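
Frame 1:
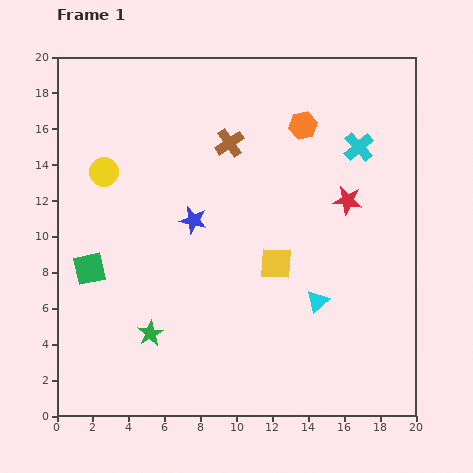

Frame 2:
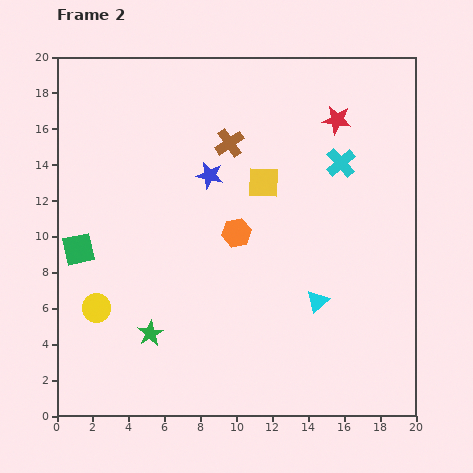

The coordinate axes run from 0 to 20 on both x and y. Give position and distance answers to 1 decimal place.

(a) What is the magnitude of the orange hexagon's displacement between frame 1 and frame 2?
7.0

The orange hexagon moved from (13.7, 16.2) to (10.0, 10.2), a distance of √(3.7² + 6.0²) ≈ 7.0.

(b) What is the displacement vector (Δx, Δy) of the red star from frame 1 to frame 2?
(-0.6, 4.5)

The red star was at (16.2, 12.0) in frame 1 and (15.6, 16.5) in frame 2.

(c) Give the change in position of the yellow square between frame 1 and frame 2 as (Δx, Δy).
(-0.7, 4.5)

The yellow square was at (12.2, 8.5) in frame 1 and (11.5, 13.0) in frame 2.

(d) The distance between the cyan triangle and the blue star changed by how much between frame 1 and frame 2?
+1.0

Distance in frame 1: 8.2. Distance in frame 2: 9.2.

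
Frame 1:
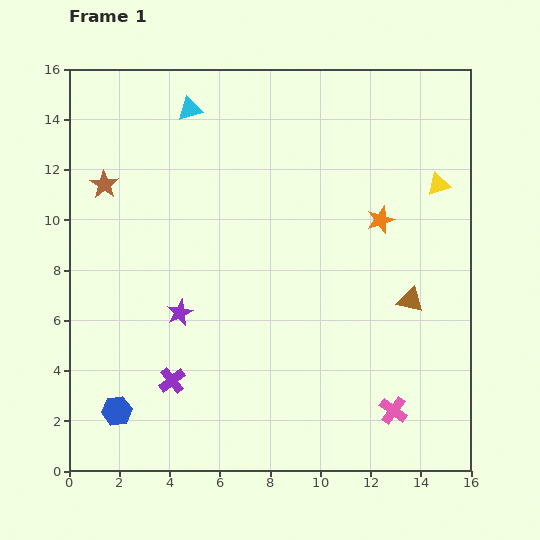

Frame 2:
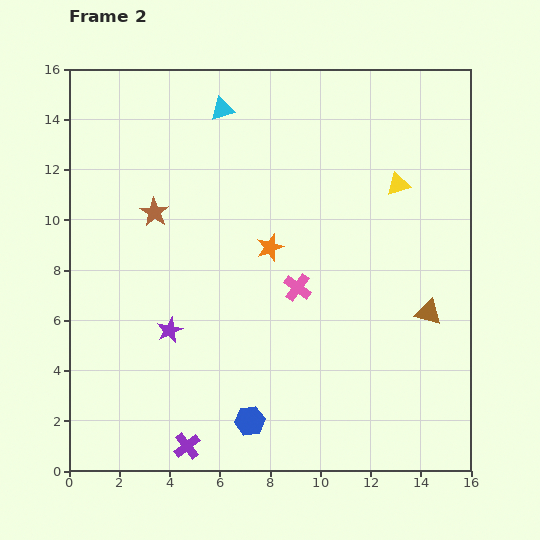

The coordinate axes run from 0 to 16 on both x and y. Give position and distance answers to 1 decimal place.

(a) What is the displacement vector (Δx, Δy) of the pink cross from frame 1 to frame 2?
(-3.8, 4.9)

The pink cross was at (12.9, 2.4) in frame 1 and (9.1, 7.3) in frame 2.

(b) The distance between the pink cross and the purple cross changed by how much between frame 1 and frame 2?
-1.2

Distance in frame 1: 8.9. Distance in frame 2: 7.7.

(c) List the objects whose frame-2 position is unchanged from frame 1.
none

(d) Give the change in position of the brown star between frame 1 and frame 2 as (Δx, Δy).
(2.0, -1.1)

The brown star was at (1.4, 11.4) in frame 1 and (3.4, 10.3) in frame 2.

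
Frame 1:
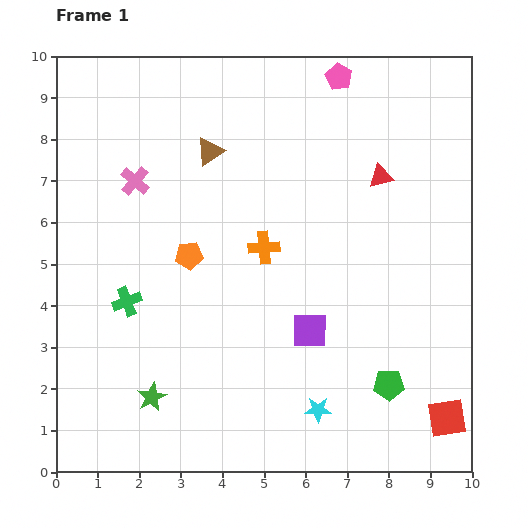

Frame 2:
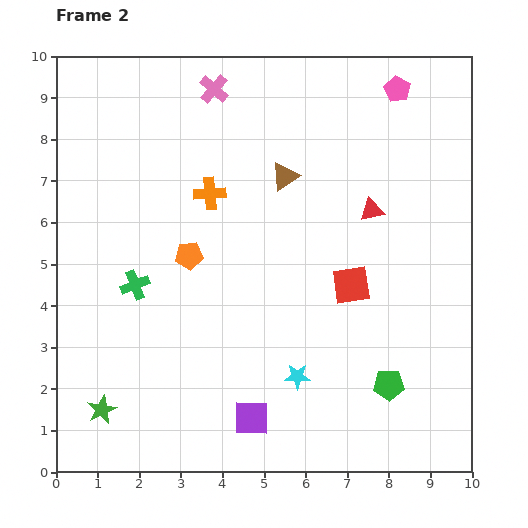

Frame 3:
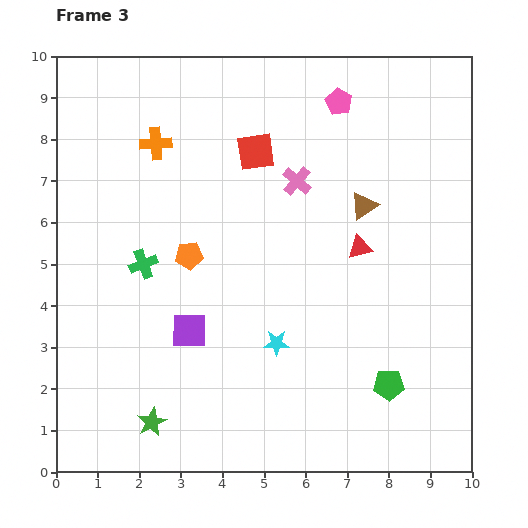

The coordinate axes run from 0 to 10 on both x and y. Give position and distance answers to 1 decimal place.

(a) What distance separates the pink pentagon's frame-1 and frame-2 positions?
1.4

The pink pentagon moved from (6.8, 9.5) to (8.2, 9.2), a distance of √(1.4² + 0.3²) ≈ 1.4.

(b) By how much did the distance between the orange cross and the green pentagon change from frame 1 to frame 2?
+1.8

Distance in frame 1: 4.5. Distance in frame 2: 6.3.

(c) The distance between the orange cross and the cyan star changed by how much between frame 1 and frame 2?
+0.8

Distance in frame 1: 4.1. Distance in frame 2: 4.9.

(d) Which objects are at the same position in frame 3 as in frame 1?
the orange pentagon, the green pentagon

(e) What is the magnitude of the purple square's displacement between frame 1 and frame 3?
2.9

The purple square moved from (6.1, 3.4) to (3.2, 3.4), a distance of √(2.9² + 0.0²) ≈ 2.9.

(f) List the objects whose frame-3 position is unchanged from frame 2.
the orange pentagon, the green pentagon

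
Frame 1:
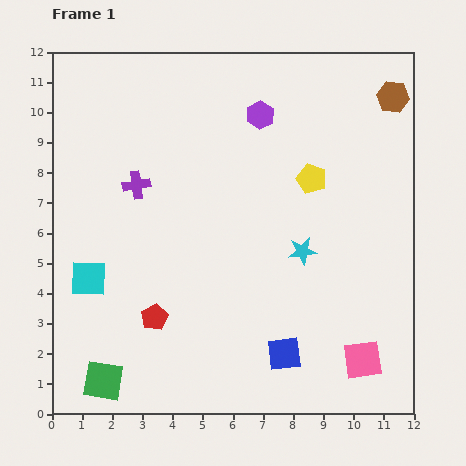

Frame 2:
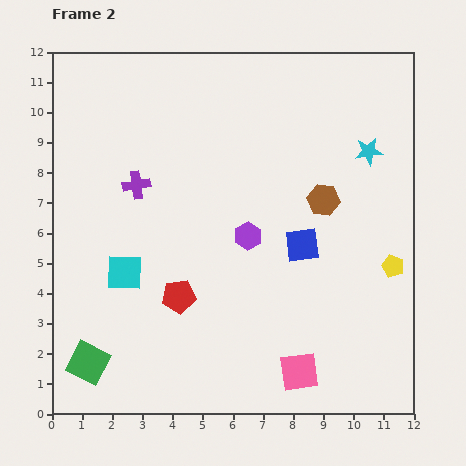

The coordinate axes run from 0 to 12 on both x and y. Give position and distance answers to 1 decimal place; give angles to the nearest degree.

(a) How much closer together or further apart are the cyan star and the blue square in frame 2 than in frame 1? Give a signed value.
+0.3

Distance in frame 1: 3.5. Distance in frame 2: 3.8.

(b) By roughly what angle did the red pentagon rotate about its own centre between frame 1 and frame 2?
23° clockwise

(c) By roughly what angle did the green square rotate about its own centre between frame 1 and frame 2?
17° clockwise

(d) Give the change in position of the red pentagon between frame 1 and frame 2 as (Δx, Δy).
(0.8, 0.7)

The red pentagon was at (3.4, 3.2) in frame 1 and (4.2, 3.9) in frame 2.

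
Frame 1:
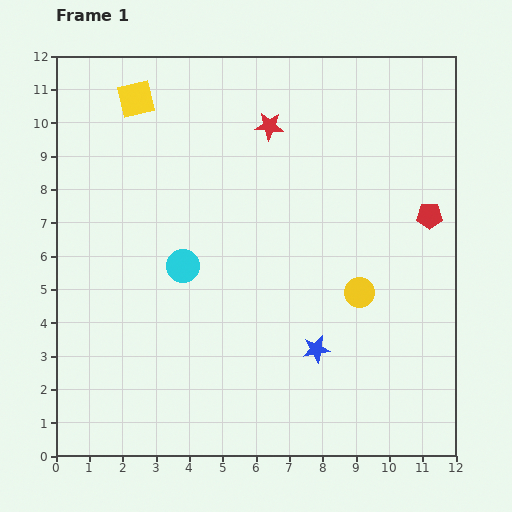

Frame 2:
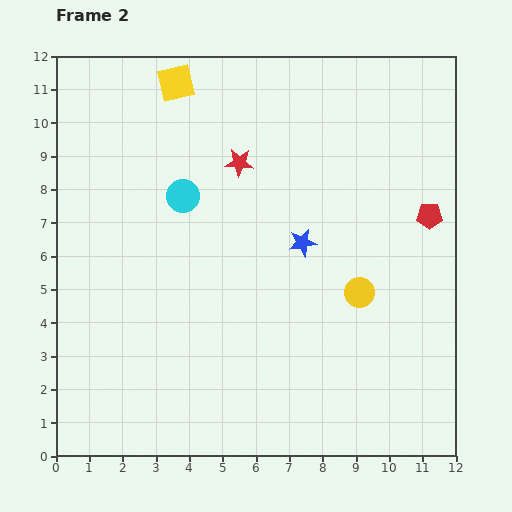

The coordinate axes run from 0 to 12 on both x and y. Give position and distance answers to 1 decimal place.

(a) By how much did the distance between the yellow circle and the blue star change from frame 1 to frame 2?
+0.2

Distance in frame 1: 2.1. Distance in frame 2: 2.3.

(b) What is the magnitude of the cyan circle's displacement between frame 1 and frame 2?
2.1

The cyan circle moved from (3.8, 5.7) to (3.8, 7.8), a distance of √(0.0² + 2.1²) ≈ 2.1.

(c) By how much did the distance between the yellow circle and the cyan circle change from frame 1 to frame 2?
+0.6

Distance in frame 1: 5.4. Distance in frame 2: 6.0.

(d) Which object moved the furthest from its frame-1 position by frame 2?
the blue star

(moved 3.2; next 2.1)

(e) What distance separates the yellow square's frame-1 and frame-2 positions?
1.3

The yellow square moved from (2.4, 10.7) to (3.6, 11.2), a distance of √(1.2² + 0.5²) ≈ 1.3.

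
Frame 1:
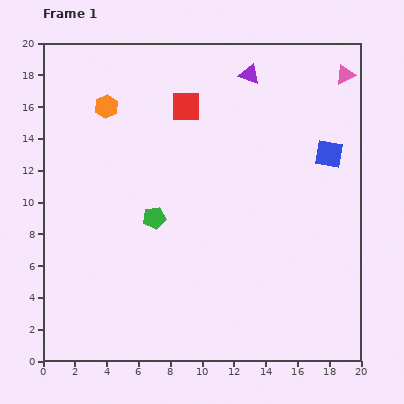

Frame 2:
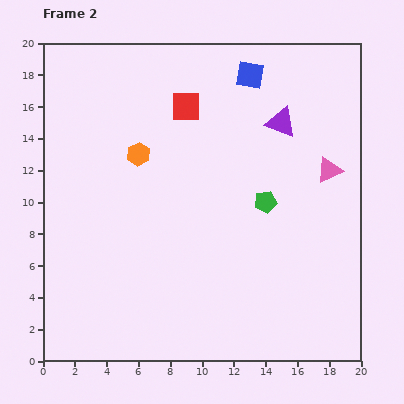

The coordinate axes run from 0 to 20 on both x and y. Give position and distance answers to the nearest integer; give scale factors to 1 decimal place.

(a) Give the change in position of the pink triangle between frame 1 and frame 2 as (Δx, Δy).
(-1, -6)

The pink triangle was at (19, 18) in frame 1 and (18, 12) in frame 2.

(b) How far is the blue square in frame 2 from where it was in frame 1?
7

The blue square moved from (18, 13) to (13, 18), a distance of √(5² + 5²) ≈ 7.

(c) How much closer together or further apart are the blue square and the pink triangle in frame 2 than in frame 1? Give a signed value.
+3

Distance in frame 1: 5. Distance in frame 2: 8.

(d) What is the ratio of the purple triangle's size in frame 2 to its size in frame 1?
1.5×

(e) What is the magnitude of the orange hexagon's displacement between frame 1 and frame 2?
4

The orange hexagon moved from (4, 16) to (6, 13), a distance of √(2² + 3²) ≈ 4.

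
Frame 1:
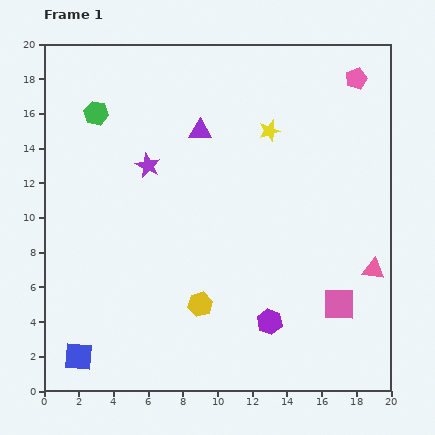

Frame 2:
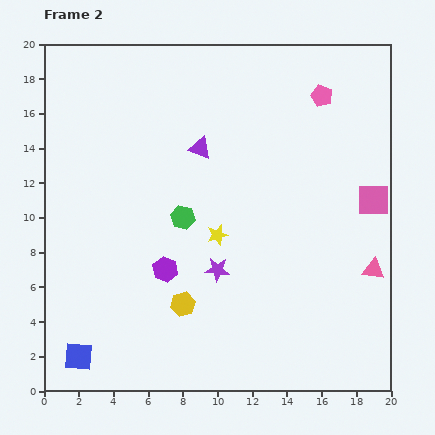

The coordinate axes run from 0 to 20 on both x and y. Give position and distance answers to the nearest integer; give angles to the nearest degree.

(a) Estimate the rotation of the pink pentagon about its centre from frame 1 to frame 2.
30° counter-clockwise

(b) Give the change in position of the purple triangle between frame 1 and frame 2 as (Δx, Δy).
(0, -1)

The purple triangle was at (9, 15) in frame 1 and (9, 14) in frame 2.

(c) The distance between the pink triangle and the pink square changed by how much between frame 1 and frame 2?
+1

Distance in frame 1: 3. Distance in frame 2: 4.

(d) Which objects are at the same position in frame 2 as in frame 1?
the blue square, the pink triangle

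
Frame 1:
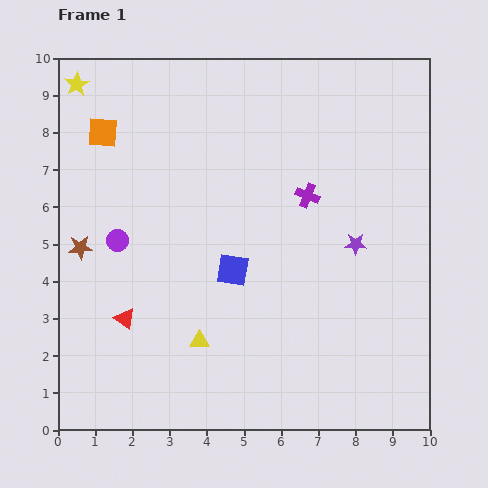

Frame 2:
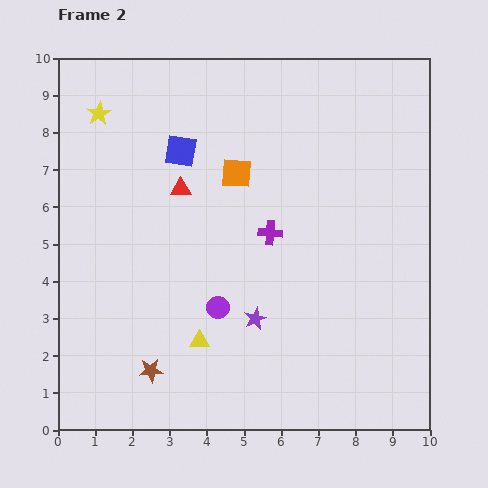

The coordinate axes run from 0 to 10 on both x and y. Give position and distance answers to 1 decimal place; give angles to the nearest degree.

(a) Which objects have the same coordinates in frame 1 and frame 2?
the yellow triangle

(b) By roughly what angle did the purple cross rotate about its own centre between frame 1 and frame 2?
17° counter-clockwise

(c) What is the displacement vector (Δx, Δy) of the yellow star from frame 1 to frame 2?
(0.6, -0.8)

The yellow star was at (0.5, 9.3) in frame 1 and (1.1, 8.5) in frame 2.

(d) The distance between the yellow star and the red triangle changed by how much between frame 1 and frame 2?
-3.4

Distance in frame 1: 6.4. Distance in frame 2: 3.0.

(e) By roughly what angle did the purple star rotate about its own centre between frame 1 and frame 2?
27° counter-clockwise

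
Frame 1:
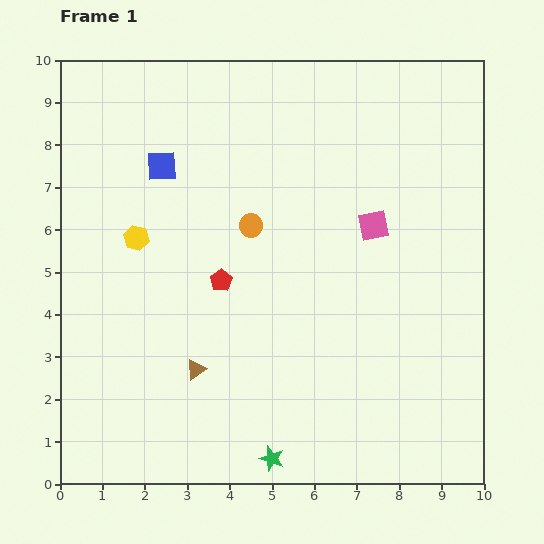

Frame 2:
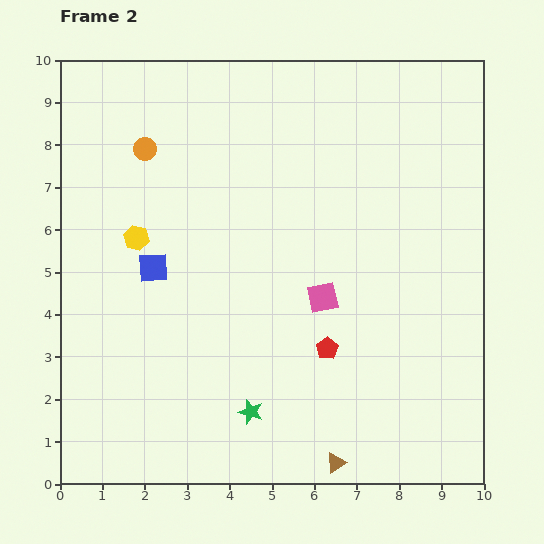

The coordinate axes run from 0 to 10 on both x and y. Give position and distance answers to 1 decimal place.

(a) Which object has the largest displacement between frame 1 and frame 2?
the brown triangle

(moved 4.0; next 3.1)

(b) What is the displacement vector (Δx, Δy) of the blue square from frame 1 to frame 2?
(-0.2, -2.4)

The blue square was at (2.4, 7.5) in frame 1 and (2.2, 5.1) in frame 2.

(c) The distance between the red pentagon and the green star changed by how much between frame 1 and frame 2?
-2.1

Distance in frame 1: 4.4. Distance in frame 2: 2.3.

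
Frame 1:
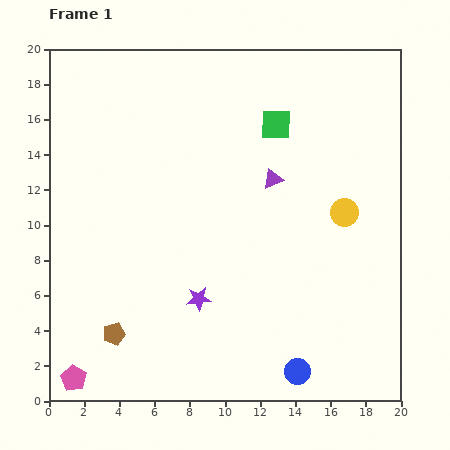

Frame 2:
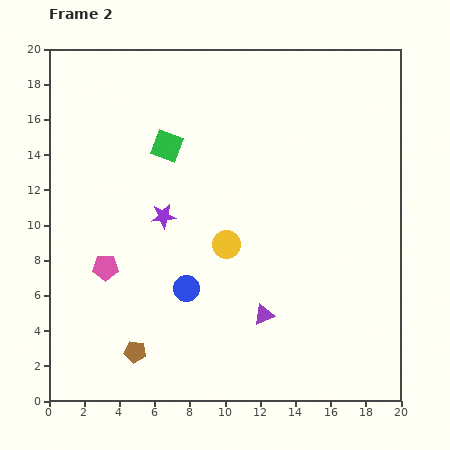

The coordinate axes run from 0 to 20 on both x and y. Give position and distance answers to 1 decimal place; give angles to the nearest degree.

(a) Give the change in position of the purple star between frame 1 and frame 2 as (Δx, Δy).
(-2.0, 4.7)

The purple star was at (8.5, 5.8) in frame 1 and (6.5, 10.5) in frame 2.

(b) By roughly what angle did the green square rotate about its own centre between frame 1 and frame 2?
20° clockwise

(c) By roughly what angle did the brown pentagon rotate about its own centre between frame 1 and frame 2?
24° clockwise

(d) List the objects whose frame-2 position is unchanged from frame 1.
none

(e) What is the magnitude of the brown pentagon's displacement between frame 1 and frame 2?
1.6

The brown pentagon moved from (3.7, 3.8) to (4.9, 2.8), a distance of √(1.2² + 1.0²) ≈ 1.6.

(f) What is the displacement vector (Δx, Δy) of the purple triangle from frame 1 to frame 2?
(-0.5, -7.7)

The purple triangle was at (12.7, 12.6) in frame 1 and (12.2, 4.9) in frame 2.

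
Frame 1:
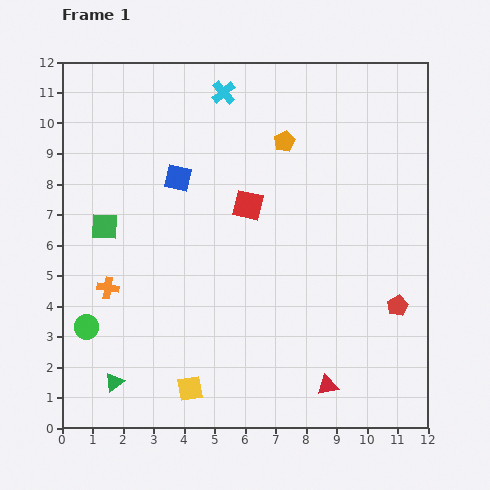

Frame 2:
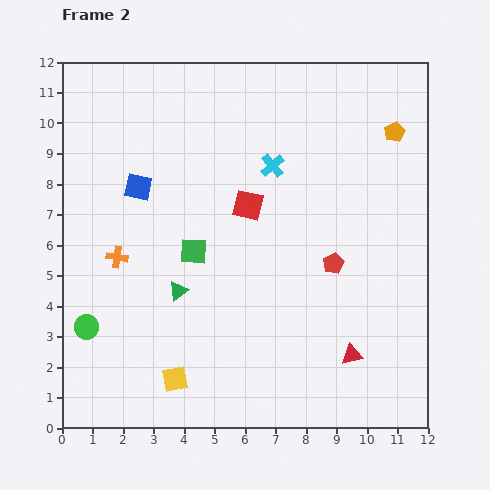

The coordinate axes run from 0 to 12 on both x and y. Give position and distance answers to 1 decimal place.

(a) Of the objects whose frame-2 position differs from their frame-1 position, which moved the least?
the yellow square

(moved 0.6)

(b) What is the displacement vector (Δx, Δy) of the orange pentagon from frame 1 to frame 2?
(3.6, 0.3)

The orange pentagon was at (7.3, 9.4) in frame 1 and (10.9, 9.7) in frame 2.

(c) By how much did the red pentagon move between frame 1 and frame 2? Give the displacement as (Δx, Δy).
(-2.1, 1.4)

The red pentagon was at (11.0, 4.0) in frame 1 and (8.9, 5.4) in frame 2.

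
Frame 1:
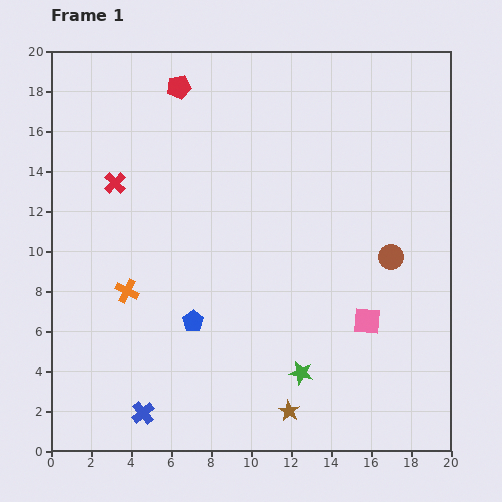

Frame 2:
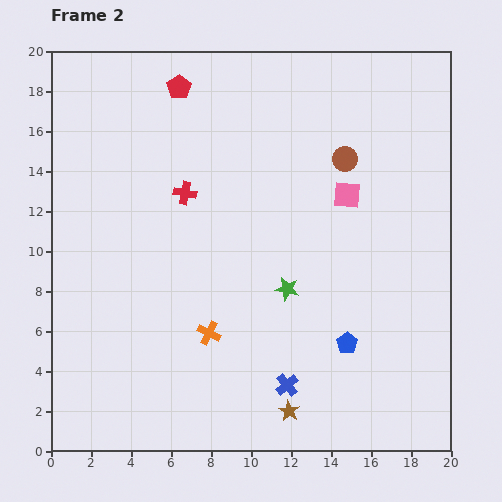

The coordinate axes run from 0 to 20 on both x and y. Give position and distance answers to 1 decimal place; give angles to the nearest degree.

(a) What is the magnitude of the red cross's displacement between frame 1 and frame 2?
3.5

The red cross moved from (3.2, 13.4) to (6.7, 12.9), a distance of √(3.5² + 0.5²) ≈ 3.5.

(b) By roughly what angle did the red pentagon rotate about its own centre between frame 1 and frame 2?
22° counter-clockwise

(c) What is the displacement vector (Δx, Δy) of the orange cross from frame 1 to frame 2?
(4.1, -2.1)

The orange cross was at (3.8, 8.0) in frame 1 and (7.9, 5.9) in frame 2.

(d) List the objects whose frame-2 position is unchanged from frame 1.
the red pentagon, the brown star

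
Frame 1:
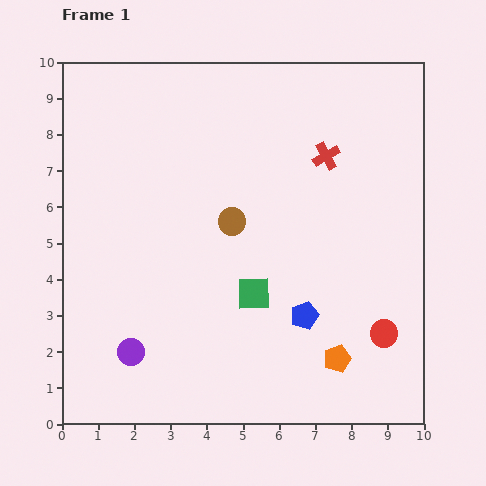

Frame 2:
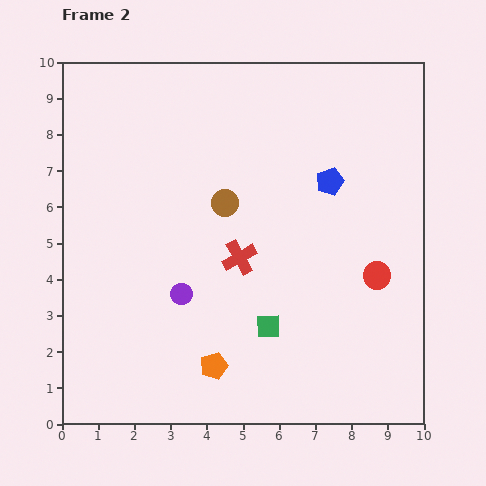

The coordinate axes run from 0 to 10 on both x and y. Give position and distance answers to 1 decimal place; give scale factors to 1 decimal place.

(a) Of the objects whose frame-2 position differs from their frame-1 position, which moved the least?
the brown circle

(moved 0.5)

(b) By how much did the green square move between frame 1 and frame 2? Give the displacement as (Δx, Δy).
(0.4, -0.9)

The green square was at (5.3, 3.6) in frame 1 and (5.7, 2.7) in frame 2.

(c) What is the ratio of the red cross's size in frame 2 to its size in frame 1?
1.3×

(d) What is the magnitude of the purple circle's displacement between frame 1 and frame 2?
2.1

The purple circle moved from (1.9, 2.0) to (3.3, 3.6), a distance of √(1.4² + 1.6²) ≈ 2.1.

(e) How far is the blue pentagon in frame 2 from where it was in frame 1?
3.8

The blue pentagon moved from (6.7, 3.0) to (7.4, 6.7), a distance of √(0.7² + 3.7²) ≈ 3.8.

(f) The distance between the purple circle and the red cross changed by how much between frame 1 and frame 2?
-5.7

Distance in frame 1: 7.6. Distance in frame 2: 1.9.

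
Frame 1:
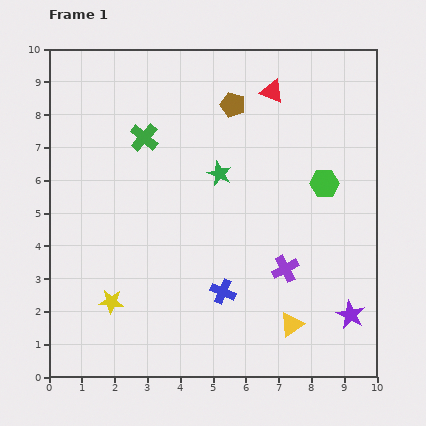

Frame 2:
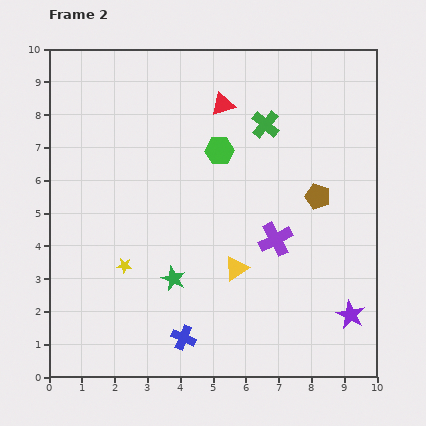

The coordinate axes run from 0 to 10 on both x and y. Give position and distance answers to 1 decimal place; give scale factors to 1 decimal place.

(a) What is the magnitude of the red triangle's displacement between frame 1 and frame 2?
1.6

The red triangle moved from (6.8, 8.7) to (5.3, 8.3), a distance of √(1.5² + 0.4²) ≈ 1.6.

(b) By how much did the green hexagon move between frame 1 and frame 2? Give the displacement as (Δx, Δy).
(-3.2, 1.0)

The green hexagon was at (8.4, 5.9) in frame 1 and (5.2, 6.9) in frame 2.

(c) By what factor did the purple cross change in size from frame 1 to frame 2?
1.3×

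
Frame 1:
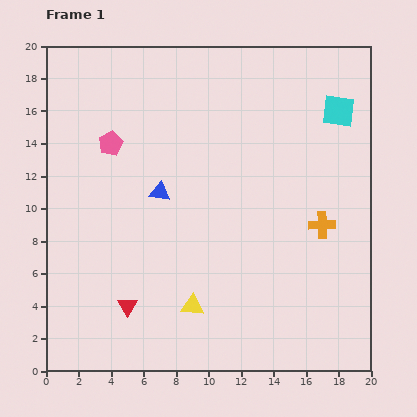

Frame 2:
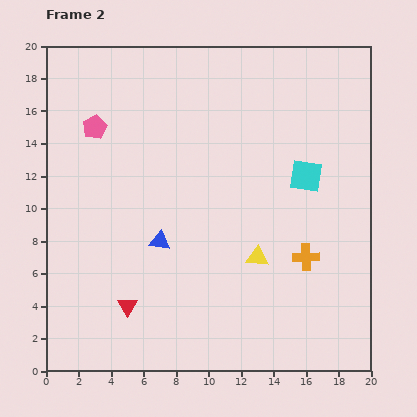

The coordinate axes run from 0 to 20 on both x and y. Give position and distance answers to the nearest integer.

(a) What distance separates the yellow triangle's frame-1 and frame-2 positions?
5

The yellow triangle moved from (9, 4) to (13, 7), a distance of √(4² + 3²) ≈ 5.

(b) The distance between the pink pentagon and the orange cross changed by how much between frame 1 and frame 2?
+1

Distance in frame 1: 14. Distance in frame 2: 15.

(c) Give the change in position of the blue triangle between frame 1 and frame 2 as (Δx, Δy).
(0, -3)

The blue triangle was at (7, 11) in frame 1 and (7, 8) in frame 2.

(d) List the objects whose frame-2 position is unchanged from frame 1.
the red triangle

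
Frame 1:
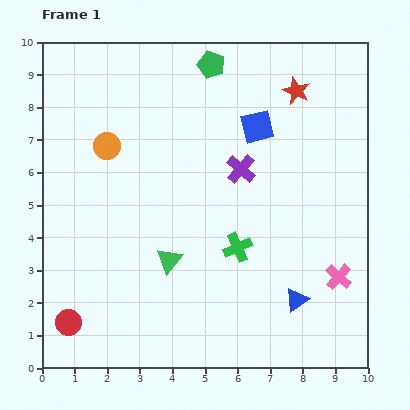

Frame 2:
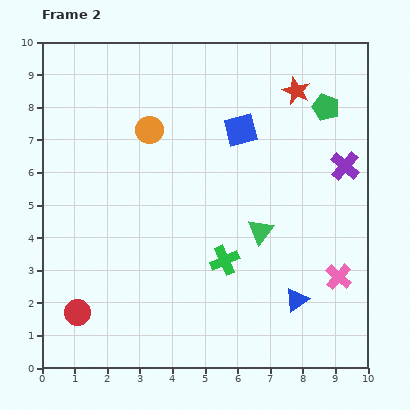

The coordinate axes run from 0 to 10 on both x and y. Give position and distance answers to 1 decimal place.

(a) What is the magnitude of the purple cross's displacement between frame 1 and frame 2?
3.2

The purple cross moved from (6.1, 6.1) to (9.3, 6.2), a distance of √(3.2² + 0.1²) ≈ 3.2.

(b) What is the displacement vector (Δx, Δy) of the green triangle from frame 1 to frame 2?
(2.8, 0.9)

The green triangle was at (3.9, 3.3) in frame 1 and (6.7, 4.2) in frame 2.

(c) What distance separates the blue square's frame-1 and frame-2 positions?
0.5

The blue square moved from (6.6, 7.4) to (6.1, 7.3), a distance of √(0.5² + 0.1²) ≈ 0.5.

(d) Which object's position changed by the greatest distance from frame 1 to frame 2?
the green pentagon

(moved 3.7; next 3.2)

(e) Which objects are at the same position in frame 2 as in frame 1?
the pink cross, the blue triangle, the red star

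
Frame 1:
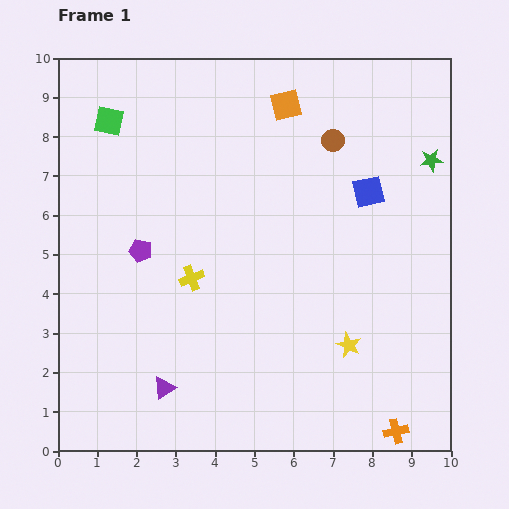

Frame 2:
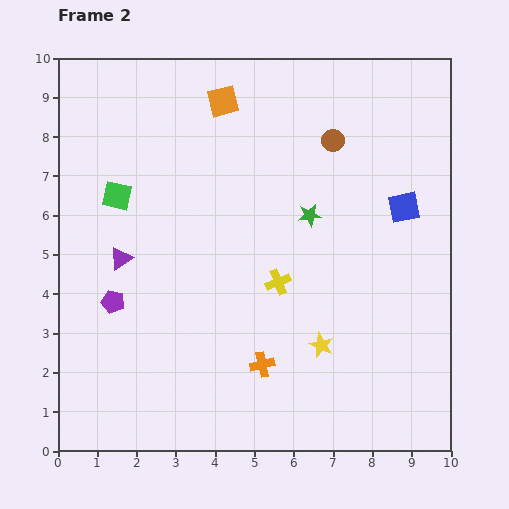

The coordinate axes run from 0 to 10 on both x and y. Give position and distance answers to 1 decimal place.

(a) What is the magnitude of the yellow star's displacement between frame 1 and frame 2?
0.7

The yellow star moved from (7.4, 2.7) to (6.7, 2.7), a distance of √(0.7² + 0.0²) ≈ 0.7.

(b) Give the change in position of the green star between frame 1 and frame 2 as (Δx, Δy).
(-3.1, -1.4)

The green star was at (9.5, 7.4) in frame 1 and (6.4, 6.0) in frame 2.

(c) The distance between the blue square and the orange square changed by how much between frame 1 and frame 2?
+2.3

Distance in frame 1: 3.0. Distance in frame 2: 5.3.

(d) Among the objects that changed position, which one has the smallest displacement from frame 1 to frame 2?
the yellow star

(moved 0.7)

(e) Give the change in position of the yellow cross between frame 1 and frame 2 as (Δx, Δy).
(2.2, -0.1)

The yellow cross was at (3.4, 4.4) in frame 1 and (5.6, 4.3) in frame 2.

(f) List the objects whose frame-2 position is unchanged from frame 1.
the brown circle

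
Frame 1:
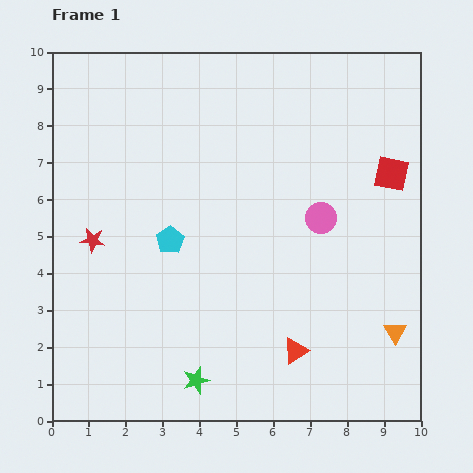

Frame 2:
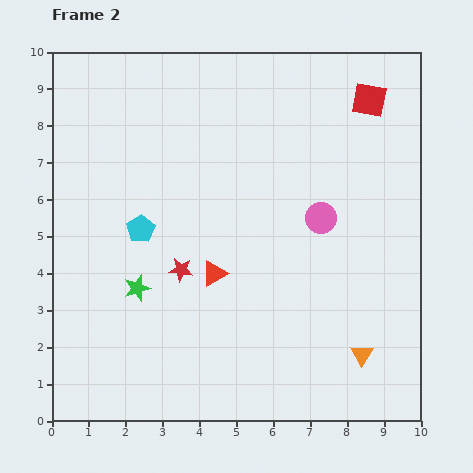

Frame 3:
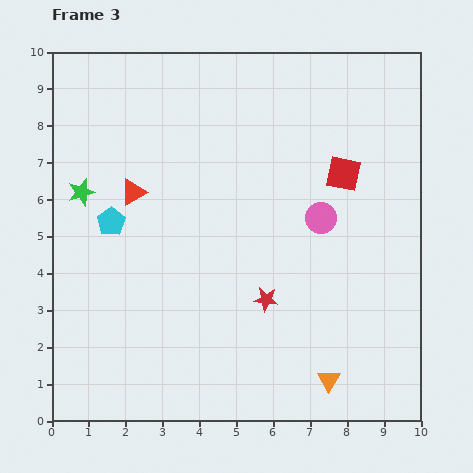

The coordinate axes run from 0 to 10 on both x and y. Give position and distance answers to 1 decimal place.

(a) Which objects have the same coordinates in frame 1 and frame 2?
the pink circle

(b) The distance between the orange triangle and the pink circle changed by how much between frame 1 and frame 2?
+0.2

Distance in frame 1: 3.7. Distance in frame 2: 3.9.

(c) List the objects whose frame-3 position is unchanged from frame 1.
the pink circle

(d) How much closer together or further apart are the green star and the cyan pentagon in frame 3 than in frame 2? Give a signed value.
-0.5

Distance in frame 2: 1.6. Distance in frame 3: 1.1.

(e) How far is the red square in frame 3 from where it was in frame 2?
2.1

The red square moved from (8.6, 8.7) to (7.9, 6.7), a distance of √(0.7² + 2.0²) ≈ 2.1.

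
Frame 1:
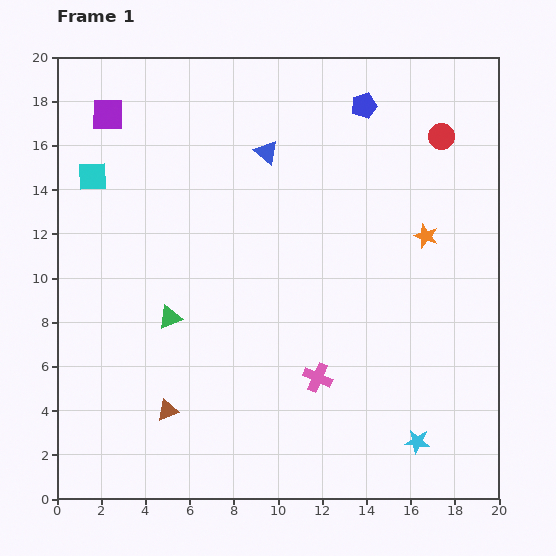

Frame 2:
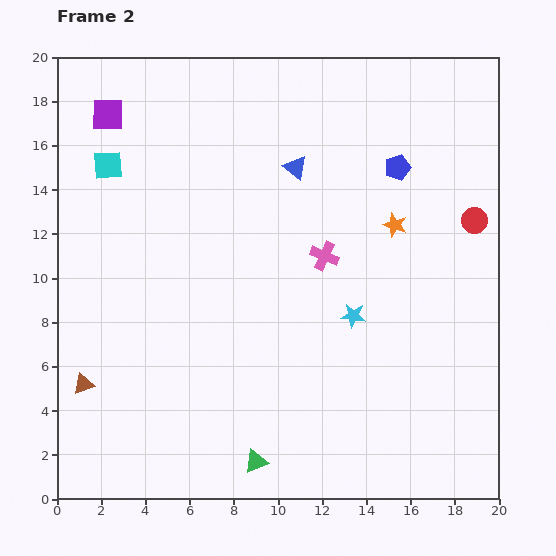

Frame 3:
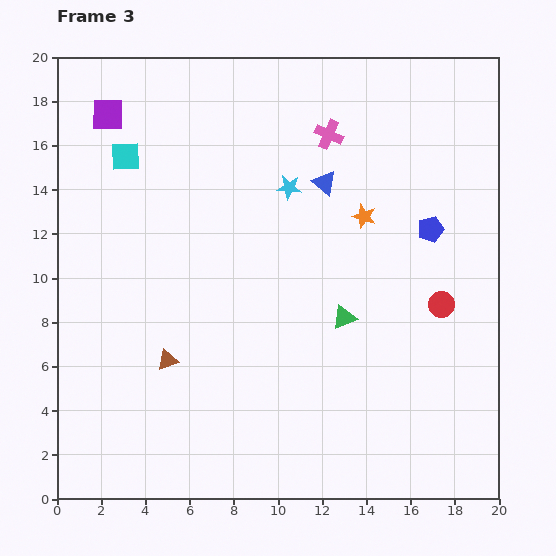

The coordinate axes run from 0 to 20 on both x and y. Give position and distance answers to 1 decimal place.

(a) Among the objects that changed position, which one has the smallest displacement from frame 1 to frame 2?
the cyan square

(moved 0.9)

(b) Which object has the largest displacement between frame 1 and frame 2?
the green triangle

(moved 7.6; next 6.4)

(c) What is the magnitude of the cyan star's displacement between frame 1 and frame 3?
12.9

The cyan star moved from (16.3, 2.6) to (10.5, 14.1), a distance of √(5.8² + 11.5²) ≈ 12.9.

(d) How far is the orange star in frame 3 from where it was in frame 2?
1.5

The orange star moved from (15.3, 12.4) to (13.9, 12.8), a distance of √(1.4² + 0.4²) ≈ 1.5.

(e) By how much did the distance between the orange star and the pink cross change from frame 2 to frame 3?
+0.5

Distance in frame 2: 3.5. Distance in frame 3: 4.0.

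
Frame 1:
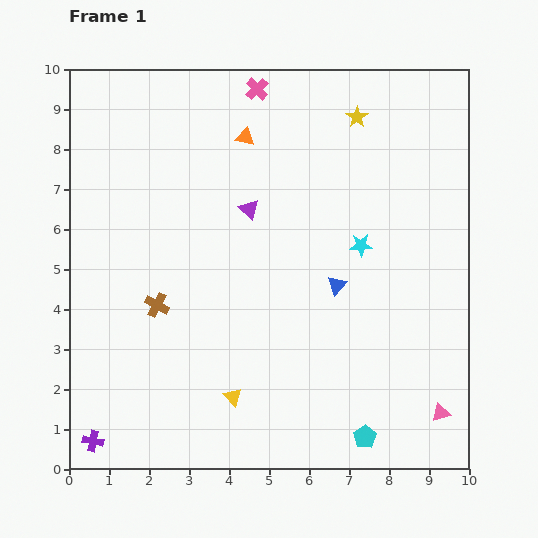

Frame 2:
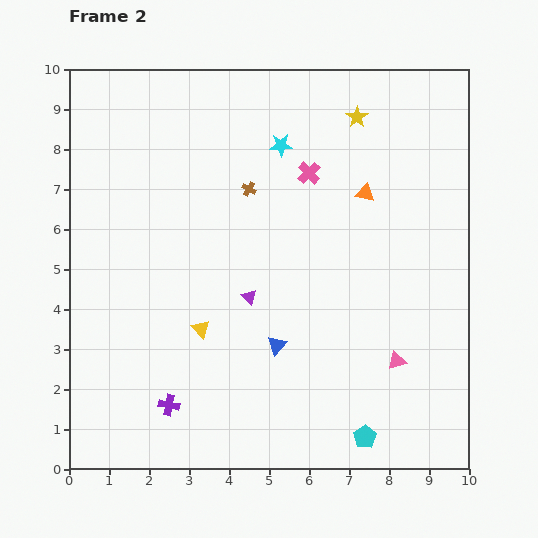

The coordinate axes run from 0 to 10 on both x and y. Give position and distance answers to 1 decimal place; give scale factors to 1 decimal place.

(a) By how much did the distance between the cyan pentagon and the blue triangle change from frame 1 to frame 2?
-0.7

Distance in frame 1: 3.9. Distance in frame 2: 3.2.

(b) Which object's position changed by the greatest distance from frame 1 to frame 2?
the brown cross

(moved 3.7; next 3.3)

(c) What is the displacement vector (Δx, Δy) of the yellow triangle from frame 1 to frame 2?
(-0.8, 1.7)

The yellow triangle was at (4.1, 1.8) in frame 1 and (3.3, 3.5) in frame 2.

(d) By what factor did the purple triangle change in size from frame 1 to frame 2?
0.8×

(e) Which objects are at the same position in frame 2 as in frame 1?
the cyan pentagon, the yellow star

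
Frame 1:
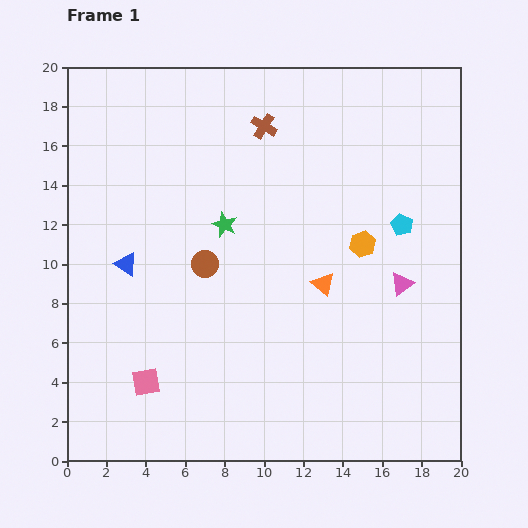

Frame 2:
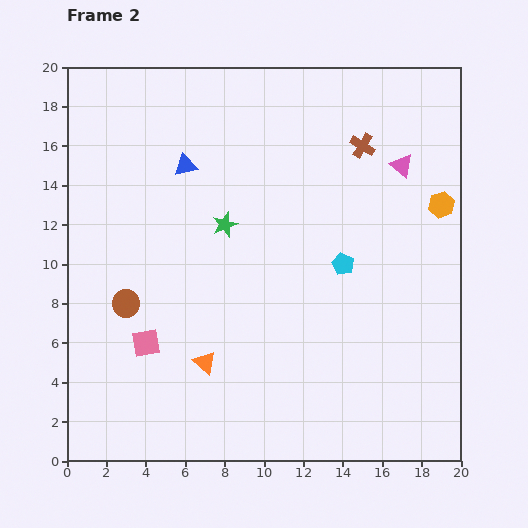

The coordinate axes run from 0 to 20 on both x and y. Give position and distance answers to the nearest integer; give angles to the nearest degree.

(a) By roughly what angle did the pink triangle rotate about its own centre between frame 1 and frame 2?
44° counter-clockwise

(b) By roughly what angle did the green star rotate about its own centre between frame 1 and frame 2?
27° clockwise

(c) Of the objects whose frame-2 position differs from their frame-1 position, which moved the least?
the pink square

(moved 2)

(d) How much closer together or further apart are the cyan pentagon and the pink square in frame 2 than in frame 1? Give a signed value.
-4

Distance in frame 1: 15. Distance in frame 2: 11.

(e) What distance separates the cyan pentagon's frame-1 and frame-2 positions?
4

The cyan pentagon moved from (17, 12) to (14, 10), a distance of √(3² + 2²) ≈ 4.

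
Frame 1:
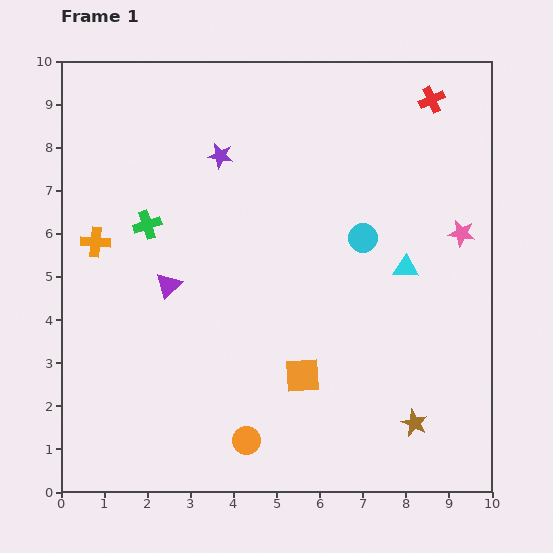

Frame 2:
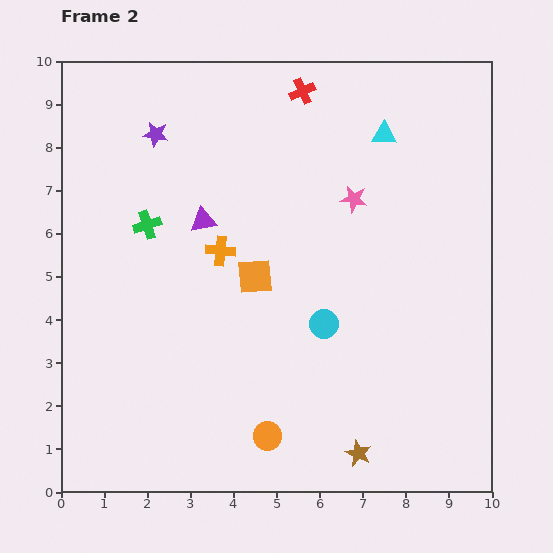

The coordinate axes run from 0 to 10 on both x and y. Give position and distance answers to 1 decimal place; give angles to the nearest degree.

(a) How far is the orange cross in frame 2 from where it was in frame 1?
2.9

The orange cross moved from (0.8, 5.8) to (3.7, 5.6), a distance of √(2.9² + 0.2²) ≈ 2.9.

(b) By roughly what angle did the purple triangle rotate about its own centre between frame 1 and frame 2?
33° clockwise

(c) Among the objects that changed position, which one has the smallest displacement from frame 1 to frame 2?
the orange circle

(moved 0.5)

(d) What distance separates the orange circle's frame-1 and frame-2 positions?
0.5

The orange circle moved from (4.3, 1.2) to (4.8, 1.3), a distance of √(0.5² + 0.1²) ≈ 0.5.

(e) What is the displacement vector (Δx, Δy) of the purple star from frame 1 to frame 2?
(-1.5, 0.5)

The purple star was at (3.7, 7.8) in frame 1 and (2.2, 8.3) in frame 2.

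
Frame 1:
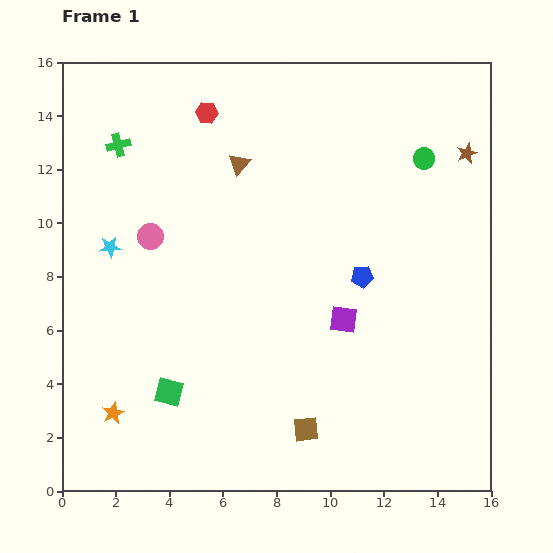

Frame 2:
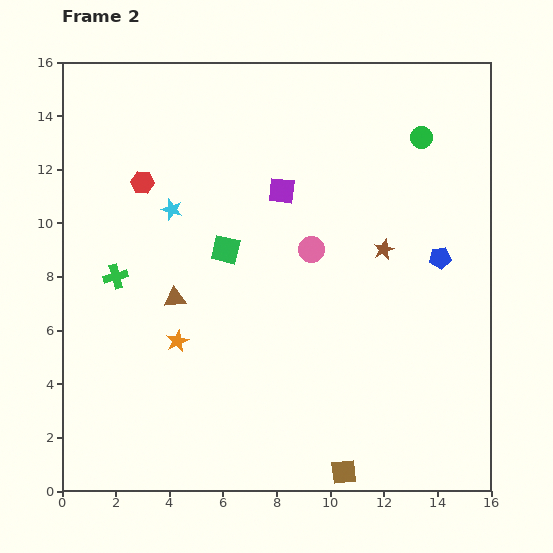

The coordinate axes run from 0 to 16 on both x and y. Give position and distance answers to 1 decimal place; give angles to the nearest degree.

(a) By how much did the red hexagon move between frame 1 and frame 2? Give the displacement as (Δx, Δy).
(-2.4, -2.6)

The red hexagon was at (5.4, 14.1) in frame 1 and (3.0, 11.5) in frame 2.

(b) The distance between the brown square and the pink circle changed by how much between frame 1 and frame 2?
-0.8

Distance in frame 1: 9.2. Distance in frame 2: 8.4.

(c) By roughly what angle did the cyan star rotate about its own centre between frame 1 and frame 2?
23° clockwise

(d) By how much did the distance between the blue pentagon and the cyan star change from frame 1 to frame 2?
+0.7

Distance in frame 1: 9.5. Distance in frame 2: 10.2.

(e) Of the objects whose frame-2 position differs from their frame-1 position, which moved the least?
the green circle

(moved 0.8)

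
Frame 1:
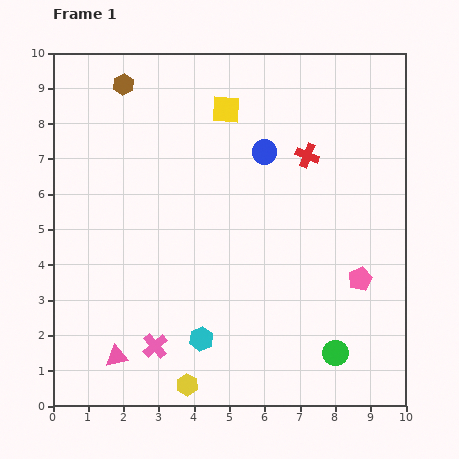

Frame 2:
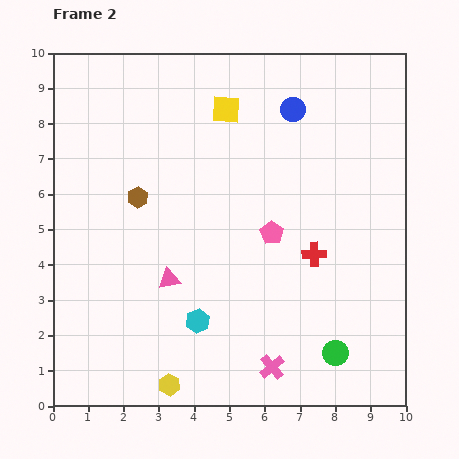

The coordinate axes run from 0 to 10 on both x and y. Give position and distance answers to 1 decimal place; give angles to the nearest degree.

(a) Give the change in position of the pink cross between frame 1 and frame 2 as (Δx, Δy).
(3.3, -0.6)

The pink cross was at (2.9, 1.7) in frame 1 and (6.2, 1.1) in frame 2.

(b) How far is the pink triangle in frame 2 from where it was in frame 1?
2.7

The pink triangle moved from (1.8, 1.4) to (3.3, 3.6), a distance of √(1.5² + 2.2²) ≈ 2.7.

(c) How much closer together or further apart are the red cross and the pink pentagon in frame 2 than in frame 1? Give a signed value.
-2.5

Distance in frame 1: 3.8. Distance in frame 2: 1.3.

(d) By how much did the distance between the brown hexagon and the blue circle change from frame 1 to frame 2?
+0.7

Distance in frame 1: 4.4. Distance in frame 2: 5.1.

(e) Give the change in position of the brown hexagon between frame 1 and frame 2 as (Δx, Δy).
(0.4, -3.2)

The brown hexagon was at (2.0, 9.1) in frame 1 and (2.4, 5.9) in frame 2.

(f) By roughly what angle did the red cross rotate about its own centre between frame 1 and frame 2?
24° counter-clockwise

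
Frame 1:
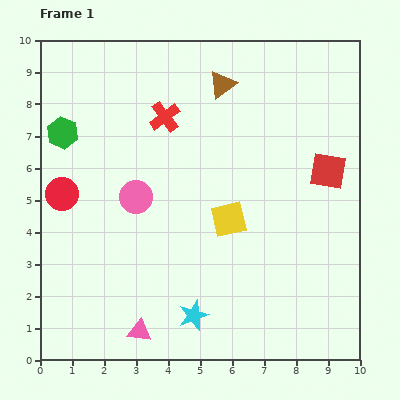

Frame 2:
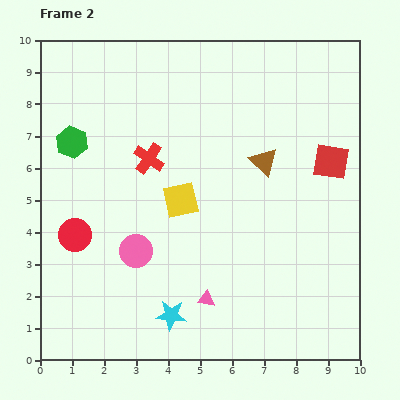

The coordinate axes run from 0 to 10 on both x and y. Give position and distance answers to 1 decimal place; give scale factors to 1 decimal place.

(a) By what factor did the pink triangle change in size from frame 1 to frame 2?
0.7×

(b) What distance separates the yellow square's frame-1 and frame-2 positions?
1.6

The yellow square moved from (5.9, 4.4) to (4.4, 5.0), a distance of √(1.5² + 0.6²) ≈ 1.6.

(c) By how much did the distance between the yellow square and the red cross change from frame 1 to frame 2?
-2.2

Distance in frame 1: 3.8. Distance in frame 2: 1.6.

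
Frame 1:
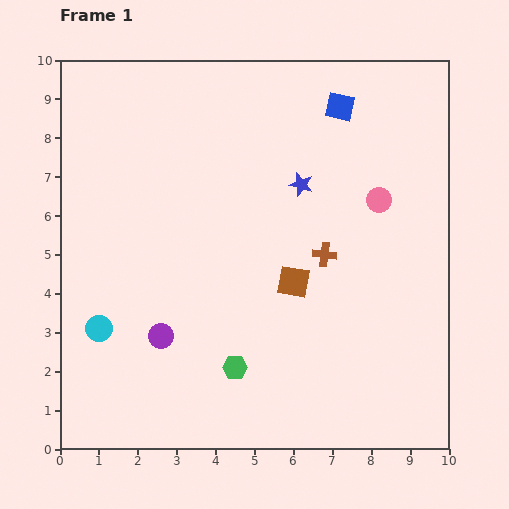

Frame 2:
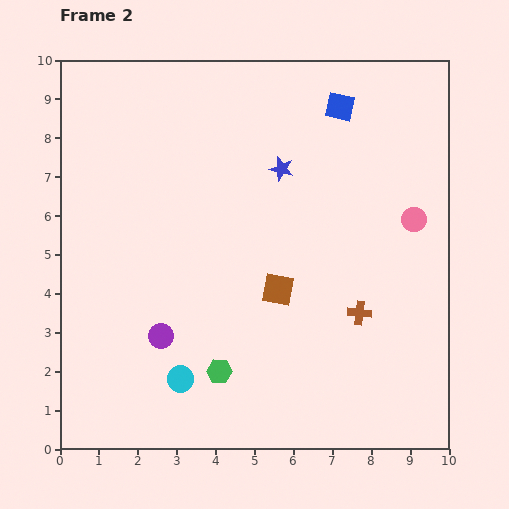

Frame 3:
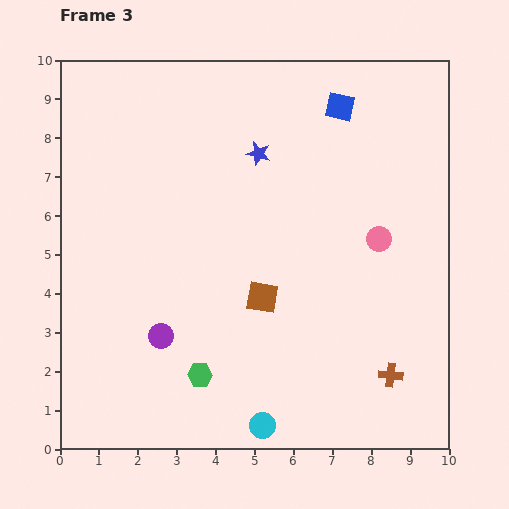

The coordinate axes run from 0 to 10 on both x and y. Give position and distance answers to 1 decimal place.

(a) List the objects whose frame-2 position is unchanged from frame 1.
the purple circle, the blue square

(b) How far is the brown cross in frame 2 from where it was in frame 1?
1.7

The brown cross moved from (6.8, 5.0) to (7.7, 3.5), a distance of √(0.9² + 1.5²) ≈ 1.7.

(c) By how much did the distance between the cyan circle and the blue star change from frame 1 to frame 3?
+0.6

Distance in frame 1: 6.4. Distance in frame 3: 7.0.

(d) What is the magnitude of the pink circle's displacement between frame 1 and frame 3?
1.0

The pink circle moved from (8.2, 6.4) to (8.2, 5.4), a distance of √(0.0² + 1.0²) ≈ 1.0.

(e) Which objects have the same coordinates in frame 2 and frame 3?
the purple circle, the blue square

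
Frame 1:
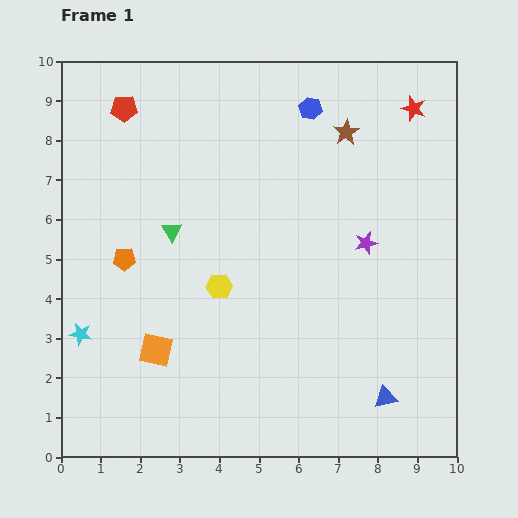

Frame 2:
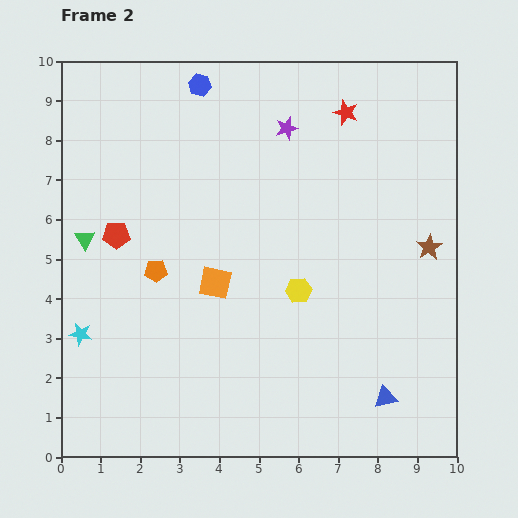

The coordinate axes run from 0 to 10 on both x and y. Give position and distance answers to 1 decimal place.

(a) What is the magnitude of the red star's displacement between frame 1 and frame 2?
1.7

The red star moved from (8.9, 8.8) to (7.2, 8.7), a distance of √(1.7² + 0.1²) ≈ 1.7.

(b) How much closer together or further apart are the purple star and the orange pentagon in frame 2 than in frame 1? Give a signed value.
-1.2

Distance in frame 1: 6.1. Distance in frame 2: 4.9.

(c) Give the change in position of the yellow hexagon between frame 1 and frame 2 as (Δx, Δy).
(2.0, -0.1)

The yellow hexagon was at (4.0, 4.3) in frame 1 and (6.0, 4.2) in frame 2.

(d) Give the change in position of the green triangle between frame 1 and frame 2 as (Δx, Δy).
(-2.2, -0.2)

The green triangle was at (2.8, 5.7) in frame 1 and (0.6, 5.5) in frame 2.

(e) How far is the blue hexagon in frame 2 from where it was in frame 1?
2.9

The blue hexagon moved from (6.3, 8.8) to (3.5, 9.4), a distance of √(2.8² + 0.6²) ≈ 2.9.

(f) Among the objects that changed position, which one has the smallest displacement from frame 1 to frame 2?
the orange pentagon

(moved 0.9)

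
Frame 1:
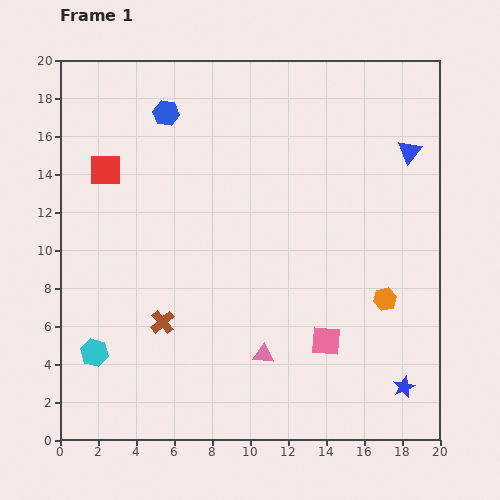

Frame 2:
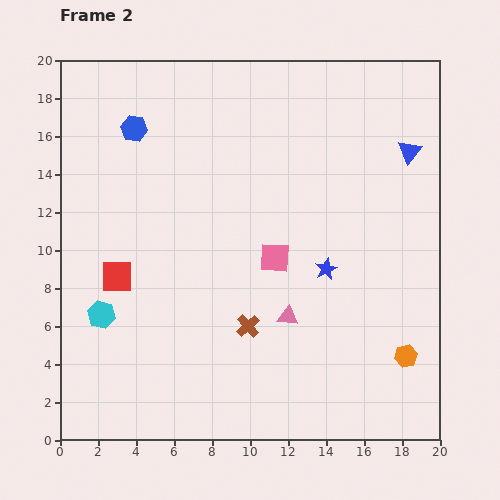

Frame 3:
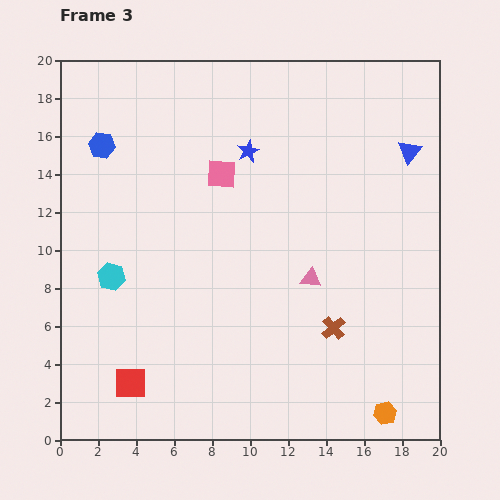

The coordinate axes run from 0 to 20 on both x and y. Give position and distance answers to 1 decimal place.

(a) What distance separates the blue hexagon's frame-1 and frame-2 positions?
1.9

The blue hexagon moved from (5.6, 17.2) to (3.9, 16.4), a distance of √(1.7² + 0.8²) ≈ 1.9.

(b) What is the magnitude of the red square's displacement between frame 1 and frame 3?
11.3

The red square moved from (2.4, 14.2) to (3.7, 3.0), a distance of √(1.3² + 11.2²) ≈ 11.3.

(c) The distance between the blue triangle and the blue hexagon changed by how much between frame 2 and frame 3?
+1.7

Distance in frame 2: 14.5. Distance in frame 3: 16.2.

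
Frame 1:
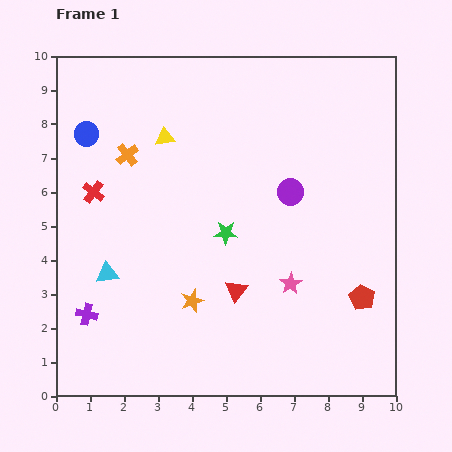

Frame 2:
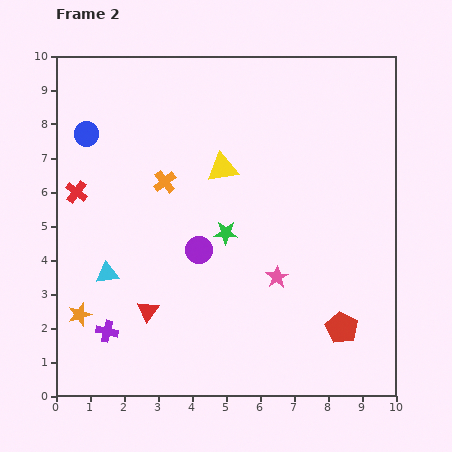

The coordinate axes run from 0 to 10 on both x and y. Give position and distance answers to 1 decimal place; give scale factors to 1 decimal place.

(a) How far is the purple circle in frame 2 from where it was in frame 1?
3.2

The purple circle moved from (6.9, 6.0) to (4.2, 4.3), a distance of √(2.7² + 1.7²) ≈ 3.2.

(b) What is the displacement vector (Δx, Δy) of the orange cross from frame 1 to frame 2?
(1.1, -0.8)

The orange cross was at (2.1, 7.1) in frame 1 and (3.2, 6.3) in frame 2.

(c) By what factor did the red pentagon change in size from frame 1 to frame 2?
1.3×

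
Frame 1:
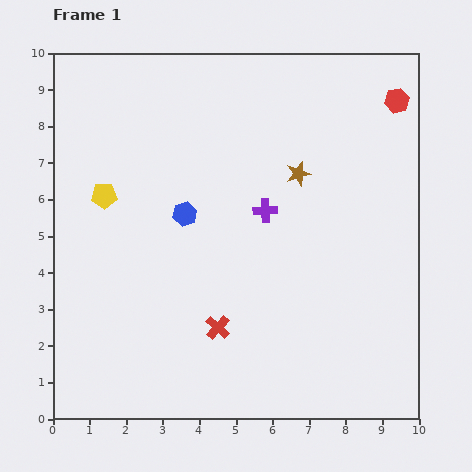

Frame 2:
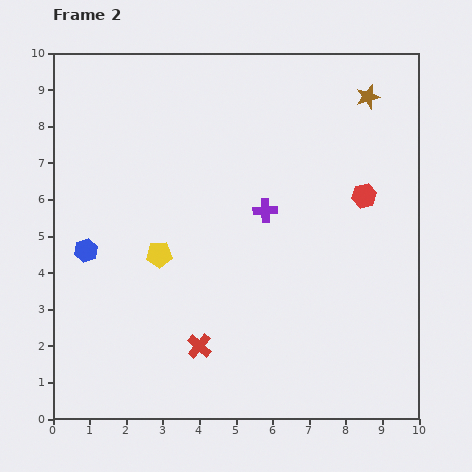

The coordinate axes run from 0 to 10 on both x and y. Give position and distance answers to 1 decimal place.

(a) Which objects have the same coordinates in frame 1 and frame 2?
the purple cross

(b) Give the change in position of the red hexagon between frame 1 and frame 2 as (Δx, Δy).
(-0.9, -2.6)

The red hexagon was at (9.4, 8.7) in frame 1 and (8.5, 6.1) in frame 2.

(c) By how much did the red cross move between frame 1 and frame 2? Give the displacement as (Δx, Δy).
(-0.5, -0.5)

The red cross was at (4.5, 2.5) in frame 1 and (4.0, 2.0) in frame 2.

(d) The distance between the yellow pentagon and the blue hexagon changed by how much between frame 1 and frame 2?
-0.3

Distance in frame 1: 2.3. Distance in frame 2: 2.0.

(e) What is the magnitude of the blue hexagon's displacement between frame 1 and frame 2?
2.9

The blue hexagon moved from (3.6, 5.6) to (0.9, 4.6), a distance of √(2.7² + 1.0²) ≈ 2.9.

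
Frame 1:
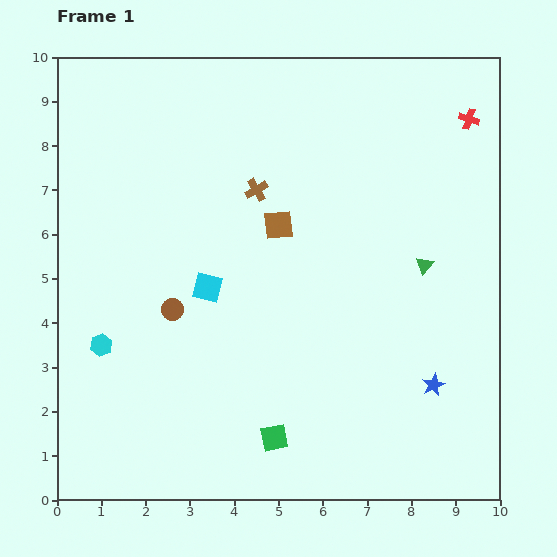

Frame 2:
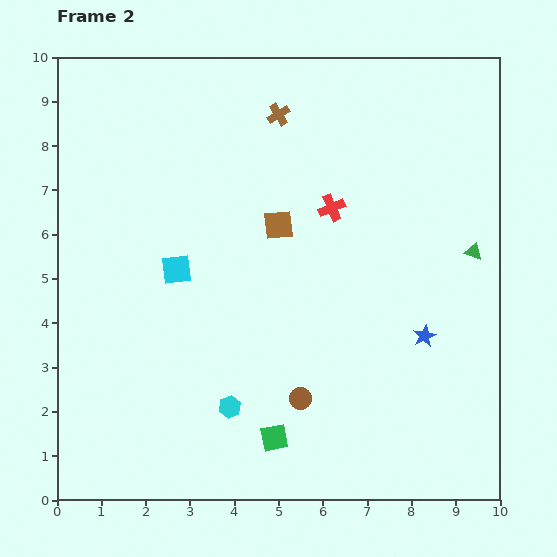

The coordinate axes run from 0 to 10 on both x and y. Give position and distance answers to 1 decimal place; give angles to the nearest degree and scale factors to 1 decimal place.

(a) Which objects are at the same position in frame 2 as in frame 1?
the green square, the brown square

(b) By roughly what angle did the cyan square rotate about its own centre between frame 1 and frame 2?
20° counter-clockwise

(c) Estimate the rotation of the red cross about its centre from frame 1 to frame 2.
40° counter-clockwise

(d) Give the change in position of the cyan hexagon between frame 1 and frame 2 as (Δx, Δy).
(2.9, -1.4)

The cyan hexagon was at (1.0, 3.5) in frame 1 and (3.9, 2.1) in frame 2.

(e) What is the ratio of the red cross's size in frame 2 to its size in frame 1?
1.3×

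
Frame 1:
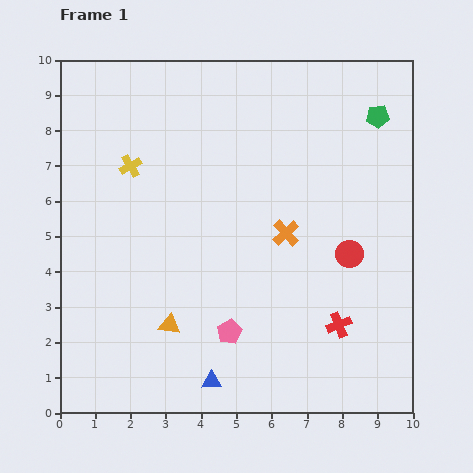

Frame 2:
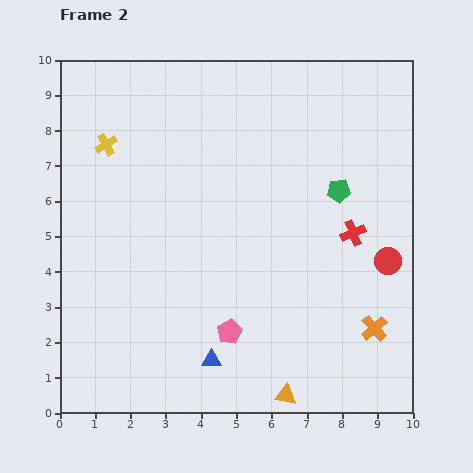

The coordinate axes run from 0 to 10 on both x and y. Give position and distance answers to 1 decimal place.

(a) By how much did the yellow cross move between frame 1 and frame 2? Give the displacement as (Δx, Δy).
(-0.7, 0.6)

The yellow cross was at (2.0, 7.0) in frame 1 and (1.3, 7.6) in frame 2.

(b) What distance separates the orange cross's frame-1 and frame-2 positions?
3.7

The orange cross moved from (6.4, 5.1) to (8.9, 2.4), a distance of √(2.5² + 2.7²) ≈ 3.7.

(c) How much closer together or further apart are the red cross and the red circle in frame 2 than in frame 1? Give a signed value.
-0.7

Distance in frame 1: 2.0. Distance in frame 2: 1.3.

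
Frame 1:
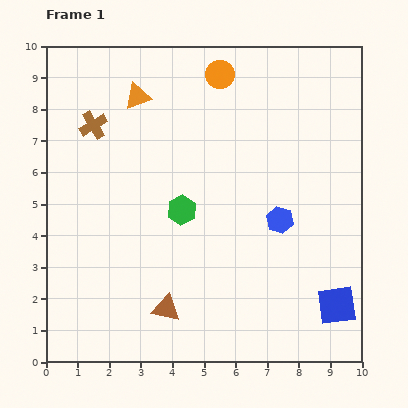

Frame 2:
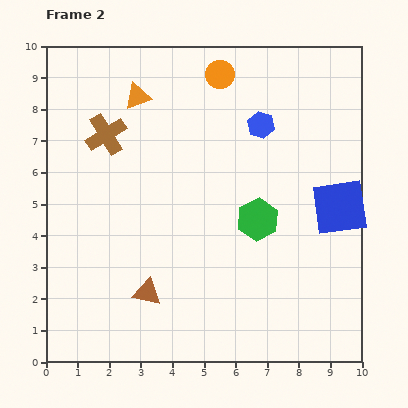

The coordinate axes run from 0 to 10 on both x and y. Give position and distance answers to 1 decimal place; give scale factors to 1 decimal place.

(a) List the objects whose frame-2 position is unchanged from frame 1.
the orange circle, the orange triangle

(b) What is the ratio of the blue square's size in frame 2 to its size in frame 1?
1.4×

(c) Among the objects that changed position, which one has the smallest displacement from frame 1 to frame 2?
the brown cross

(moved 0.5)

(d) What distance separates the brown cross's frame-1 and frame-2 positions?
0.5

The brown cross moved from (1.5, 7.5) to (1.9, 7.2), a distance of √(0.4² + 0.3²) ≈ 0.5.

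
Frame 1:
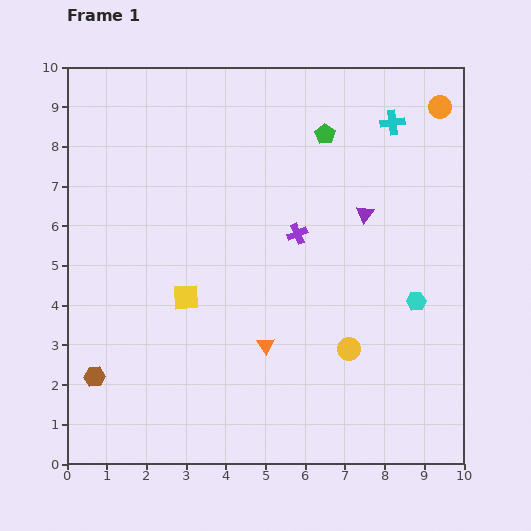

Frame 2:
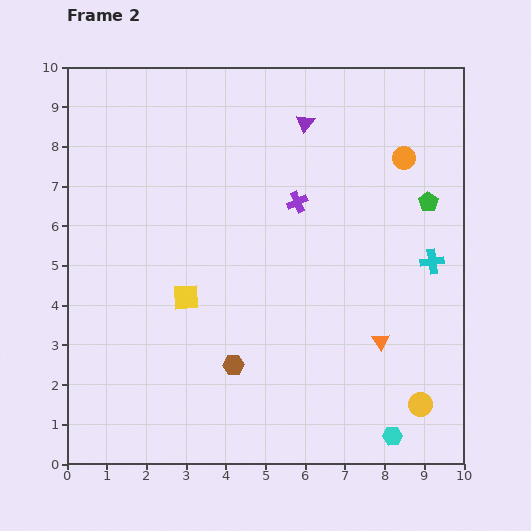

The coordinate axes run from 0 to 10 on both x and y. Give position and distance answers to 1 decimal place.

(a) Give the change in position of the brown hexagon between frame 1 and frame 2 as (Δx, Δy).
(3.5, 0.3)

The brown hexagon was at (0.7, 2.2) in frame 1 and (4.2, 2.5) in frame 2.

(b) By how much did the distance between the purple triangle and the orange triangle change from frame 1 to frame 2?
+1.7

Distance in frame 1: 4.1. Distance in frame 2: 5.8.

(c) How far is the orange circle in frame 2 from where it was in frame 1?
1.6

The orange circle moved from (9.4, 9.0) to (8.5, 7.7), a distance of √(0.9² + 1.3²) ≈ 1.6.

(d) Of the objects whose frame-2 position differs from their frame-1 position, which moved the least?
the purple cross

(moved 0.8)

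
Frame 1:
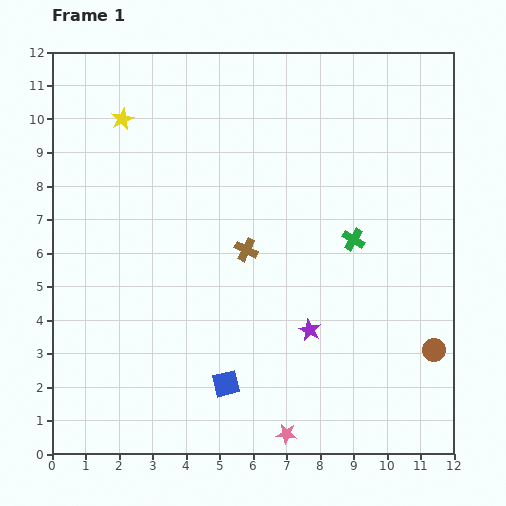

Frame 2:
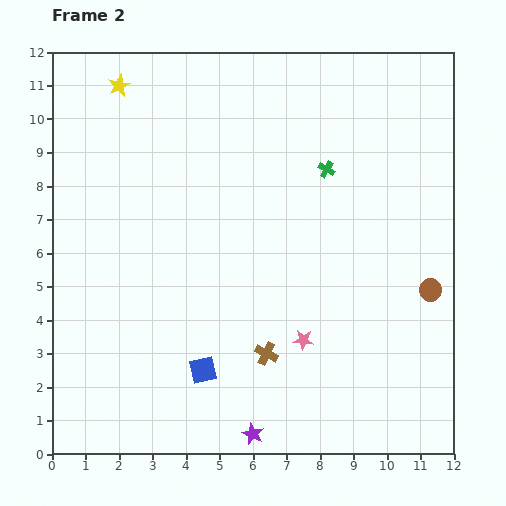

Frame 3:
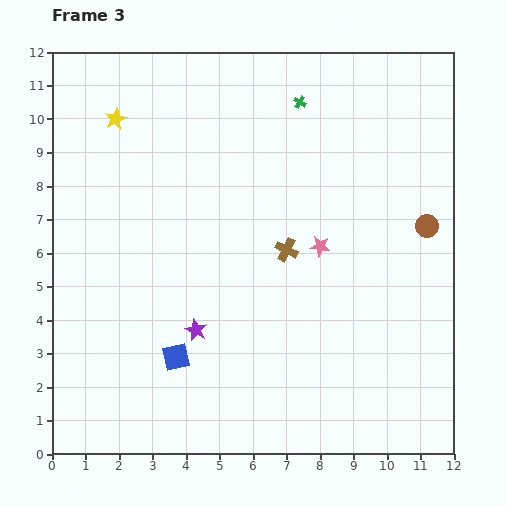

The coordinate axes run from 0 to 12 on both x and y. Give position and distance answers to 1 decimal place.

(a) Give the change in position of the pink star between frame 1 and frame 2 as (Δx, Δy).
(0.5, 2.8)

The pink star was at (7.0, 0.6) in frame 1 and (7.5, 3.4) in frame 2.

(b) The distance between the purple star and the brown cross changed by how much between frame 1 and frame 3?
+0.5

Distance in frame 1: 3.1. Distance in frame 3: 3.6.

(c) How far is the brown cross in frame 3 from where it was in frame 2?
3.2

The brown cross moved from (6.4, 3.0) to (7.0, 6.1), a distance of √(0.6² + 3.1²) ≈ 3.2.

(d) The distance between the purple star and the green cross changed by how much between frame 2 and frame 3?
-0.7

Distance in frame 2: 8.2. Distance in frame 3: 7.5.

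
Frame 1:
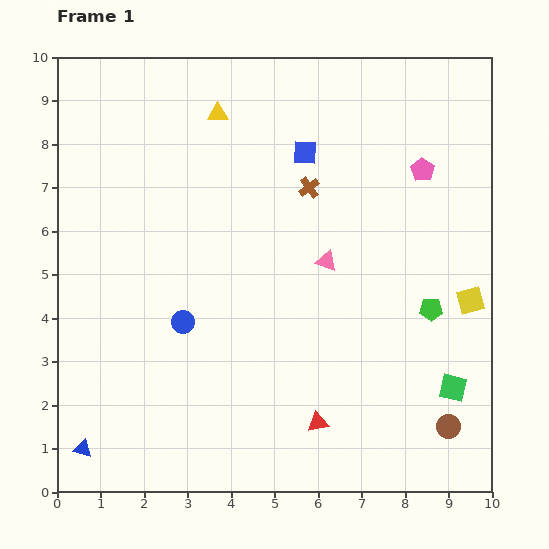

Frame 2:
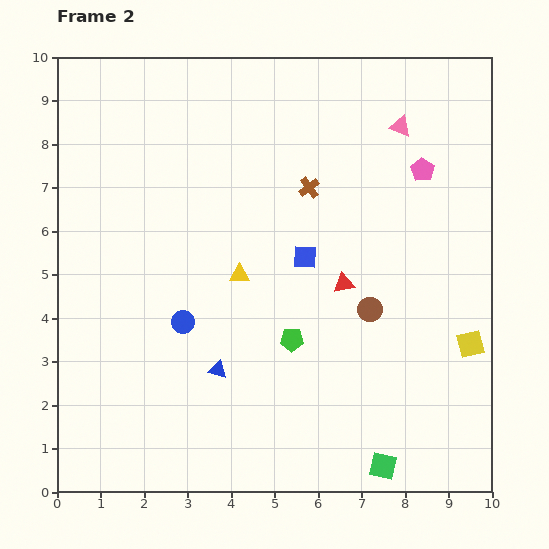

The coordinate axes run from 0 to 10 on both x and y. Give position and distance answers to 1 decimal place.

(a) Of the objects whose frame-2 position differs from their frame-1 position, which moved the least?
the yellow square

(moved 1.0)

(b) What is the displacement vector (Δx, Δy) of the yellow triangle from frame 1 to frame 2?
(0.5, -3.7)

The yellow triangle was at (3.7, 8.7) in frame 1 and (4.2, 5.0) in frame 2.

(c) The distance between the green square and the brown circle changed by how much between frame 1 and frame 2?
+2.7

Distance in frame 1: 0.9. Distance in frame 2: 3.6.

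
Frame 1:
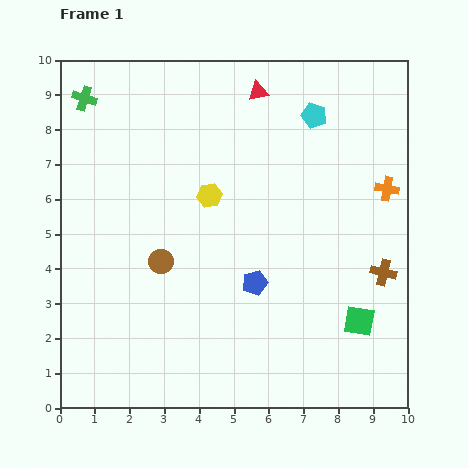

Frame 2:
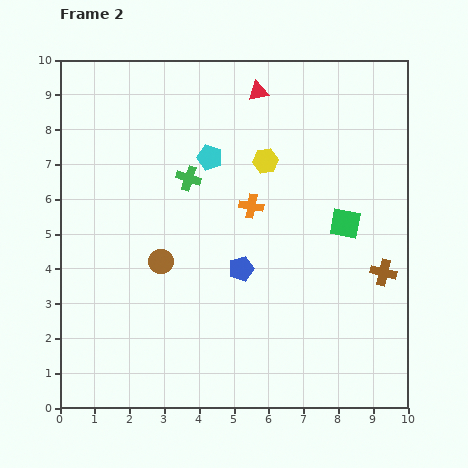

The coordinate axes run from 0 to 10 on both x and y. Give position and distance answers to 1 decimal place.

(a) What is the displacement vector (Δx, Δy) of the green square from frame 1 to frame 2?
(-0.4, 2.8)

The green square was at (8.6, 2.5) in frame 1 and (8.2, 5.3) in frame 2.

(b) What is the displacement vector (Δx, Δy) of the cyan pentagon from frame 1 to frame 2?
(-3.0, -1.2)

The cyan pentagon was at (7.3, 8.4) in frame 1 and (4.3, 7.2) in frame 2.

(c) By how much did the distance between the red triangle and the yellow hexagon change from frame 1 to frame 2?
-1.3

Distance in frame 1: 3.3. Distance in frame 2: 2.0.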